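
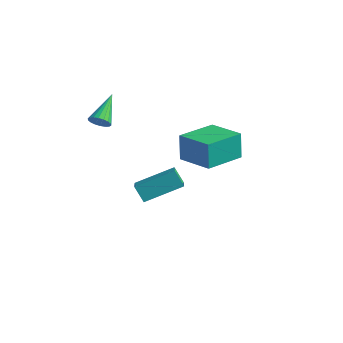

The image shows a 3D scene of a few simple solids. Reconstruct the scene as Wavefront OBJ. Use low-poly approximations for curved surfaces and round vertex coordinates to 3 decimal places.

v 2.248 -1.719 2.217
v 2.067 -1.579 3.629
v 2.299 0.34 2.018
v 2.117 0.481 3.43
v 4.043 -1.741 2.45
v 3.861 -1.6 3.862
v 4.093 0.319 2.251
v 3.912 0.459 3.663
v -2.46 0.55 -3.934
v -3.064 0.508 -3.1
v -1.403 2.206 -3.084
v -2.006 2.164 -2.251
v -1.594 -0.304 -3.349
v -2.197 -0.346 -2.516
v -0.536 1.352 -2.5
v -1.14 1.31 -1.666
v -2.82 -1.931 2.472
v -2.292 -1.866 2.703
v -3.44 -0.529 3.488
v -2.284 -1.712 2.496
v -2.381 -1.602 2.284
v -2.566 -1.557 2.11
v -2.8 -1.586 2.007
v -3.039 -1.683 1.996
v -3.234 -1.83 2.079
v -3.348 -1.997 2.24
v -3.357 -2.151 2.447
v -3.259 -2.261 2.659
v -3.075 -2.306 2.834
v -2.84 -2.277 2.937
v -2.601 -2.18 2.948
v -2.406 -2.033 2.865
f 2 4 1
f 5 2 1
f 1 4 3
f 3 5 1
f 2 8 4
f 6 2 5
f 6 8 2
f 4 8 3
f 7 5 3
f 3 8 7
f 7 6 5
f 8 6 7
f 10 12 9
f 13 10 9
f 9 12 11
f 11 13 9
f 10 16 12
f 14 10 13
f 14 16 10
f 12 16 11
f 15 13 11
f 11 16 15
f 15 14 13
f 16 14 15
f 18 17 20
f 18 20 19
f 20 17 21
f 20 21 19
f 21 17 22
f 21 22 19
f 22 17 23
f 22 23 19
f 23 17 24
f 23 24 19
f 24 17 25
f 24 25 19
f 25 17 26
f 25 26 19
f 26 17 27
f 26 27 19
f 27 17 28
f 27 28 19
f 28 17 29
f 28 29 19
f 29 17 30
f 29 30 19
f 30 17 31
f 30 31 19
f 31 17 32
f 31 32 19
f 32 17 18
f 32 18 19



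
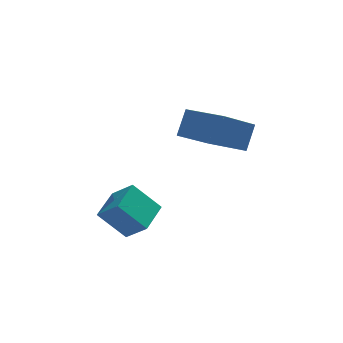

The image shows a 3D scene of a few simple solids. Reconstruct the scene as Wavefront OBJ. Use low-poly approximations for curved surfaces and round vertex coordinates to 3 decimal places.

v -3.952 1.134 -2.06
v -4.789 1.373 -1.149
v -3.367 2.107 -1.779
v -4.204 2.347 -0.868
v -3.396 0.613 -1.412
v -4.233 0.853 -0.501
v -2.811 1.587 -1.131
v -3.648 1.826 -0.22
v -0.067 2.465 0.568
v -1.18 1.64 1.482
v -1.051 3.565 0.362
v -2.164 2.74 1.276
v 0.284 2.94 1.424
v -0.829 2.115 2.338
v -0.7 4.04 1.218
v -1.813 3.215 2.132
f 2 4 1
f 5 2 1
f 1 4 3
f 3 5 1
f 2 8 4
f 6 2 5
f 6 8 2
f 4 8 3
f 7 5 3
f 3 8 7
f 7 6 5
f 8 6 7
f 10 12 9
f 13 10 9
f 9 12 11
f 11 13 9
f 10 16 12
f 14 10 13
f 14 16 10
f 12 16 11
f 15 13 11
f 11 16 15
f 15 14 13
f 16 14 15



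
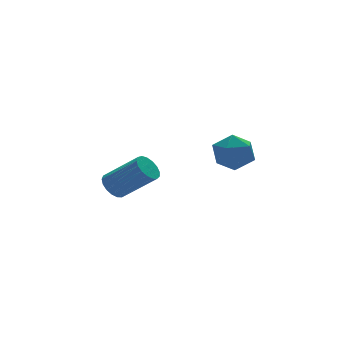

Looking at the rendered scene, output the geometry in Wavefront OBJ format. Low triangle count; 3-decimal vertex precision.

v -3.903 3.438 -0.418
v -3.29 3.515 -0.876
v -2.083 2.34 0.539
v -2.697 2.262 0.998
v -3.269 3.807 -0.652
v -2.063 2.632 0.764
v -3.394 4.014 -0.373
v -2.188 2.839 1.042
v -3.636 4.088 -0.105
v -2.429 2.913 1.31
v -3.939 4.014 0.091
v -2.732 2.839 1.507
v -4.233 3.808 0.171
v -3.027 2.633 1.587
v -4.452 3.517 0.116
v -3.246 2.342 1.532
v -4.546 3.207 -0.061
v -3.339 2.032 1.354
v -4.492 2.951 -0.32
v -3.285 1.776 1.095
v -4.303 2.806 -0.601
v -3.097 1.631 0.814
v -4.023 2.805 -0.841
v -2.816 1.63 0.575
v -3.715 2.95 -0.983
v -2.509 1.775 0.432
v -3.451 3.206 -0.996
v -2.244 2.031 0.419
v -0.711 -1.485 3.705
v -0.03 -2.289 3.832
v -1.87 -2.571 3.048
v -1.189 -3.375 3.175
v -1.622 -2.907 4.024
v -0.905 -2.236 4.43
v -0.995 -2.624 2.45
v -0.278 -1.953 2.856
v -0.205 -2.994 3.056
v -0.593 -3.168 4.029
v -1.307 -1.692 2.851
v -1.695 -1.866 3.824
f 2 1 5
f 2 5 3
f 3 5 6
f 3 6 4
f 5 1 7
f 5 7 6
f 6 7 8
f 6 8 4
f 7 1 9
f 7 9 8
f 8 9 10
f 8 10 4
f 9 1 11
f 9 11 10
f 10 11 12
f 10 12 4
f 11 1 13
f 11 13 12
f 12 13 14
f 12 14 4
f 13 1 15
f 13 15 14
f 14 15 16
f 14 16 4
f 15 1 17
f 15 17 16
f 16 17 18
f 16 18 4
f 17 1 19
f 17 19 18
f 18 19 20
f 18 20 4
f 19 1 21
f 19 21 20
f 20 21 22
f 20 22 4
f 21 1 23
f 21 23 22
f 22 23 24
f 22 24 4
f 23 1 25
f 23 25 24
f 24 25 26
f 24 26 4
f 25 1 27
f 25 27 26
f 26 27 28
f 26 28 4
f 27 1 2
f 27 2 28
f 28 2 3
f 28 3 4
f 29 40 34
f 29 34 30
f 29 30 36
f 29 36 39
f 29 39 40
f 30 34 38
f 34 40 33
f 40 39 31
f 39 36 35
f 36 30 37
f 32 38 33
f 32 33 31
f 32 31 35
f 32 35 37
f 32 37 38
f 33 38 34
f 31 33 40
f 35 31 39
f 37 35 36
f 38 37 30



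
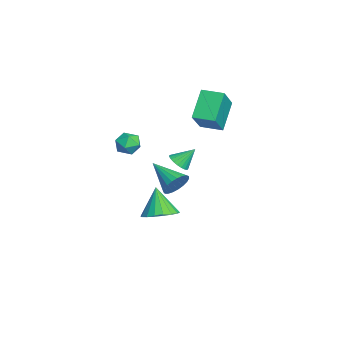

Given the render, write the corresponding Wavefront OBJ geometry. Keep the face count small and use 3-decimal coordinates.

v -0.272 1.809 -1.07
v 0.31 1.528 -0.502
v -1.688 0.651 -0.19
v 0.178 1.816 -0.336
v -0.033 2.103 -0.297
v -0.284 2.339 -0.392
v -0.534 2.483 -0.603
v -0.738 2.511 -0.895
v -0.862 2.418 -1.218
v -0.883 2.219 -1.514
v -0.799 1.95 -1.734
v -0.624 1.656 -1.839
v -0.388 1.389 -1.811
v -0.132 1.195 -1.654
v 0.1 1.107 -1.397
v 0.268 1.14 -1.083
v 0.342 1.289 -0.766
v -1.745 1.043 -4.232
v -0.822 0.69 -3.822
v -2.555 0.857 -2.568
v -0.794 1.161 -3.756
v -0.955 1.608 -3.785
v -1.272 1.943 -3.902
v -1.683 2.1 -4.084
v -2.106 2.048 -4.296
v -2.458 1.796 -4.495
v -2.669 1.395 -4.642
v -2.696 0.925 -4.708
v -2.536 0.477 -4.68
v -2.219 0.142 -4.563
v -1.808 -0.015 -4.38
v -1.385 0.037 -4.169
v -1.033 0.289 -3.97
v -4.085 3.363 1.223
v -5.334 3.96 2.667
v -3.569 4.566 1.173
v -4.818 5.163 2.617
v -2.622 2.797 2.723
v -3.871 3.394 4.167
v -2.106 4 2.673
v -3.355 4.597 4.117
v 1.426 1.804 1.571
v 1.936 1.521 1.881
v 1.354 2.656 2.469
v 2.057 1.691 1.729
v 2.082 1.878 1.554
v 2.007 2.053 1.381
v 1.843 2.191 1.237
v 1.616 2.269 1.144
v 1.36 2.277 1.116
v 1.114 2.212 1.158
v 0.916 2.086 1.262
v 0.795 1.916 1.414
v 0.771 1.729 1.589
v 0.846 1.554 1.762
v 1.009 1.416 1.906
v 1.236 1.338 1.999
v 1.492 1.33 2.027
v 1.738 1.395 1.985
v 2.602 -0.631 2.907
v 2.862 -0.996 3.53
v 1.458 -0.624 3.39
v 1.718 -0.989 4.013
v 1.924 -0.261 3.88
v 2.631 -0.266 3.582
v 1.689 -1.354 3.338
v 2.396 -1.359 3.04
v 2.298 -1.443 3.797
v 2.443 -0.768 4.131
v 1.877 -0.852 2.789
v 2.022 -0.177 3.123
f 2 1 4
f 2 4 3
f 4 1 5
f 4 5 3
f 5 1 6
f 5 6 3
f 6 1 7
f 6 7 3
f 7 1 8
f 7 8 3
f 8 1 9
f 8 9 3
f 9 1 10
f 9 10 3
f 10 1 11
f 10 11 3
f 11 1 12
f 11 12 3
f 12 1 13
f 12 13 3
f 13 1 14
f 13 14 3
f 14 1 15
f 14 15 3
f 15 1 16
f 15 16 3
f 16 1 17
f 16 17 3
f 17 1 2
f 17 2 3
f 19 18 21
f 19 21 20
f 21 18 22
f 21 22 20
f 22 18 23
f 22 23 20
f 23 18 24
f 23 24 20
f 24 18 25
f 24 25 20
f 25 18 26
f 25 26 20
f 26 18 27
f 26 27 20
f 27 18 28
f 27 28 20
f 28 18 29
f 28 29 20
f 29 18 30
f 29 30 20
f 30 18 31
f 30 31 20
f 31 18 32
f 31 32 20
f 32 18 33
f 32 33 20
f 33 18 19
f 33 19 20
f 35 37 34
f 38 35 34
f 34 37 36
f 36 38 34
f 35 41 37
f 39 35 38
f 39 41 35
f 37 41 36
f 40 38 36
f 36 41 40
f 40 39 38
f 41 39 40
f 43 42 45
f 43 45 44
f 45 42 46
f 45 46 44
f 46 42 47
f 46 47 44
f 47 42 48
f 47 48 44
f 48 42 49
f 48 49 44
f 49 42 50
f 49 50 44
f 50 42 51
f 50 51 44
f 51 42 52
f 51 52 44
f 52 42 53
f 52 53 44
f 53 42 54
f 53 54 44
f 54 42 55
f 54 55 44
f 55 42 56
f 55 56 44
f 56 42 57
f 56 57 44
f 57 42 58
f 57 58 44
f 58 42 59
f 58 59 44
f 59 42 43
f 59 43 44
f 60 71 65
f 60 65 61
f 60 61 67
f 60 67 70
f 60 70 71
f 61 65 69
f 65 71 64
f 71 70 62
f 70 67 66
f 67 61 68
f 63 69 64
f 63 64 62
f 63 62 66
f 63 66 68
f 63 68 69
f 64 69 65
f 62 64 71
f 66 62 70
f 68 66 67
f 69 68 61



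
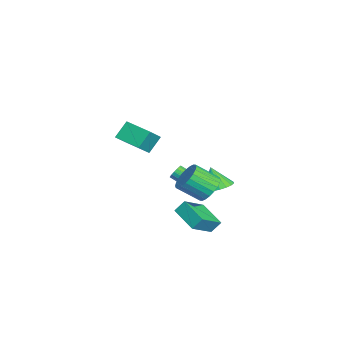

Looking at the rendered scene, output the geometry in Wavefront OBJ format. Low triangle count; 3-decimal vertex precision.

v -1.943 2.281 -2.159
v -1.492 2.967 -1.79
v -2.337 1.819 -0.821
v -1.858 3.12 -1.845
v -2.241 3.107 -1.962
v -2.565 2.931 -2.118
v -2.765 2.625 -2.282
v -2.803 2.252 -2.422
v -2.671 1.885 -2.51
v -2.394 1.596 -2.529
v -2.028 1.442 -2.474
v -1.645 1.455 -2.357
v -1.321 1.632 -2.201
v -1.121 1.937 -2.036
v -1.083 2.31 -1.896
v -1.215 2.678 -1.808
v -0.071 1.71 -1.255
v 0.597 1.278 -1.792
v 0.539 -0.042 -0.803
v -0.129 0.39 -0.265
v 0.809 1.457 -1.541
v 0.752 0.137 -0.552
v 0.888 1.674 -1.246
v 0.831 0.355 -0.257
v 0.821 1.897 -0.953
v 0.763 0.578 0.036
v 0.617 2.091 -0.705
v 0.56 0.772 0.284
v 0.309 2.228 -0.542
v 0.252 0.908 0.448
v -0.057 2.285 -0.486
v -0.114 0.966 0.503
v -0.425 2.255 -0.548
v -0.482 0.936 0.441
v -0.739 2.142 -0.717
v -0.797 0.822 0.272
v -0.952 1.963 -0.968
v -1.009 0.643 0.021
v -1.031 1.745 -1.263
v -1.088 0.426 -0.274
v -0.963 1.522 -1.556
v -1.021 0.203 -0.567
v -0.76 1.328 -1.804
v -0.817 0.009 -0.815
v -0.452 1.192 -1.968
v -0.509 -0.128 -0.978
v -0.086 1.134 -2.023
v -0.143 -0.185 -1.034
v 0.282 1.164 -1.961
v 0.225 -0.155 -0.972
v 0.14 -2.858 2.585
v -0.383 -2.237 3.509
v 1.184 -1.594 2.325
v 0.662 -0.973 3.25
v 1.018 -3.407 3.45
v 0.496 -2.786 4.375
v 2.063 -2.143 3.191
v 1.54 -1.522 4.115
v 3.412 -0.283 -0.85
v 3.341 0.246 -0.189
v 2.313 0.751 -1.795
v 2.242 1.28 -1.133
v 4.758 0.62 -1.427
v 4.687 1.149 -0.765
v 3.659 1.654 -2.371
v 3.588 2.183 -1.71
v -3.406 0.831 -2.587
v -3.029 0.529 -2.781
v -3.477 -0.412 -2.186
v -3.854 -0.111 -1.993
v -2.932 0.617 -2.569
v -3.381 -0.324 -1.974
v -2.944 0.753 -2.361
v -3.392 -0.188 -1.767
v -3.062 0.908 -2.205
v -3.51 -0.033 -1.611
v -3.258 1.045 -2.137
v -3.706 0.103 -1.543
v -3.488 1.132 -2.172
v -3.937 0.191 -1.577
v -3.7 1.151 -2.302
v -4.148 0.21 -1.707
v -3.844 1.096 -2.497
v -4.292 0.155 -1.903
v -3.888 0.98 -2.713
v -4.336 0.039 -2.119
v -3.821 0.831 -2.9
v -4.269 -0.111 -2.306
v -3.659 0.681 -3.016
v -4.108 -0.261 -2.421
v -3.44 0.565 -3.033
v -3.888 -0.376 -2.439
v -3.212 0.51 -2.948
v -3.66 -0.431 -2.354
f 2 1 4
f 2 4 3
f 4 1 5
f 4 5 3
f 5 1 6
f 5 6 3
f 6 1 7
f 6 7 3
f 7 1 8
f 7 8 3
f 8 1 9
f 8 9 3
f 9 1 10
f 9 10 3
f 10 1 11
f 10 11 3
f 11 1 12
f 11 12 3
f 12 1 13
f 12 13 3
f 13 1 14
f 13 14 3
f 14 1 15
f 14 15 3
f 15 1 16
f 15 16 3
f 16 1 2
f 16 2 3
f 18 17 21
f 18 21 19
f 19 21 22
f 19 22 20
f 21 17 23
f 21 23 22
f 22 23 24
f 22 24 20
f 23 17 25
f 23 25 24
f 24 25 26
f 24 26 20
f 25 17 27
f 25 27 26
f 26 27 28
f 26 28 20
f 27 17 29
f 27 29 28
f 28 29 30
f 28 30 20
f 29 17 31
f 29 31 30
f 30 31 32
f 30 32 20
f 31 17 33
f 31 33 32
f 32 33 34
f 32 34 20
f 33 17 35
f 33 35 34
f 34 35 36
f 34 36 20
f 35 17 37
f 35 37 36
f 36 37 38
f 36 38 20
f 37 17 39
f 37 39 38
f 38 39 40
f 38 40 20
f 39 17 41
f 39 41 40
f 40 41 42
f 40 42 20
f 41 17 43
f 41 43 42
f 42 43 44
f 42 44 20
f 43 17 45
f 43 45 44
f 44 45 46
f 44 46 20
f 45 17 47
f 45 47 46
f 46 47 48
f 46 48 20
f 47 17 49
f 47 49 48
f 48 49 50
f 48 50 20
f 49 17 18
f 49 18 50
f 50 18 19
f 50 19 20
f 52 54 51
f 55 52 51
f 51 54 53
f 53 55 51
f 52 58 54
f 56 52 55
f 56 58 52
f 54 58 53
f 57 55 53
f 53 58 57
f 57 56 55
f 58 56 57
f 60 62 59
f 63 60 59
f 59 62 61
f 61 63 59
f 60 66 62
f 64 60 63
f 64 66 60
f 62 66 61
f 65 63 61
f 61 66 65
f 65 64 63
f 66 64 65
f 68 67 71
f 68 71 69
f 69 71 72
f 69 72 70
f 71 67 73
f 71 73 72
f 72 73 74
f 72 74 70
f 73 67 75
f 73 75 74
f 74 75 76
f 74 76 70
f 75 67 77
f 75 77 76
f 76 77 78
f 76 78 70
f 77 67 79
f 77 79 78
f 78 79 80
f 78 80 70
f 79 67 81
f 79 81 80
f 80 81 82
f 80 82 70
f 81 67 83
f 81 83 82
f 82 83 84
f 82 84 70
f 83 67 85
f 83 85 84
f 84 85 86
f 84 86 70
f 85 67 87
f 85 87 86
f 86 87 88
f 86 88 70
f 87 67 89
f 87 89 88
f 88 89 90
f 88 90 70
f 89 67 91
f 89 91 90
f 90 91 92
f 90 92 70
f 91 67 93
f 91 93 92
f 92 93 94
f 92 94 70
f 93 67 68
f 93 68 94
f 94 68 69
f 94 69 70



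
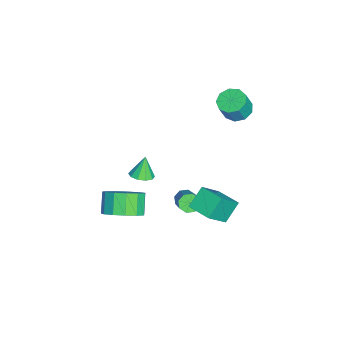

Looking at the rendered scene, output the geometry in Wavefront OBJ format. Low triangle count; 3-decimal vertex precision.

v 0.436 -2.155 0.999
v 0.992 -1.884 1.163
v 0.044 -2.005 2.081
v 0.75 -1.599 1.036
v 0.388 -1.526 0.894
v 0.044 -1.693 0.793
v -0.15 -2.038 0.77
v -0.12 -2.427 0.835
v 0.122 -2.712 0.963
v 0.485 -2.785 1.105
v 0.828 -2.617 1.206
v 1.022 -2.273 1.228
v 0.746 0.147 -0.997
v -0.006 0.705 -0.124
v -0.205 0.903 -2.298
v -0.956 1.461 -1.425
v 1.536 1.179 -0.975
v 0.785 1.737 -0.102
v 0.586 1.935 -2.276
v -0.166 2.493 -1.403
v -3.84 2.101 2.479
v -3.393 1.551 2.152
v -2.973 1.25 3.235
v -3.42 1.799 3.561
v -3.127 2.012 2.177
v -2.706 1.711 3.259
v -3.194 2.515 2.343
v -2.773 2.214 3.425
v -3.564 2.824 2.572
v -3.143 2.523 3.655
v -4.063 2.794 2.758
v -3.642 2.493 3.841
v -4.458 2.44 2.813
v -4.037 2.139 3.896
v -4.564 1.927 2.712
v -4.143 1.626 3.794
v -4.332 1.495 2.501
v -3.911 1.194 3.584
v -3.869 1.347 2.28
v -3.449 1.046 3.363
v -2.467 -0.342 -3.889
v -2.193 -0.808 -4.069
v -1.039 -0.484 -3.151
v -1.313 -0.018 -2.971
v -2.1 -0.457 -4.31
v -0.946 -0.132 -3.391
v -2.222 -0.038 -4.304
v -1.068 0.286 -3.386
v -2.488 0.203 -4.056
v -1.334 0.527 -3.137
v -2.741 0.124 -3.709
v -1.587 0.448 -2.791
v -2.834 -0.228 -3.469
v -1.68 0.097 -2.55
v -2.712 -0.646 -3.474
v -1.558 -0.322 -2.556
v -2.446 -0.887 -3.723
v -1.292 -0.563 -2.804
v 0.287 -3.12 -2.516
v 0.817 -2.373 -1.963
v -0.057 -2.413 -1.071
v -0.587 -3.16 -1.624
v 0.435 -2.078 -2.325
v -0.439 -2.118 -1.432
v 0.006 -2.114 -2.747
v -0.868 -2.154 -1.854
v -0.334 -2.469 -3.096
v -1.208 -2.509 -2.203
v -0.476 -3.031 -3.26
v -1.351 -3.071 -2.368
v -0.376 -3.621 -3.189
v -1.251 -3.661 -2.297
v -0.066 -4.053 -2.904
v -0.94 -4.093 -2.012
v 0.357 -4.188 -2.496
v -0.518 -4.228 -1.604
v 0.757 -3.984 -2.094
v -0.117 -4.024 -1.202
v 1.009 -3.505 -1.826
v 0.134 -3.545 -0.934
v 1.031 -2.905 -1.778
v 0.156 -2.945 -0.885
f 2 1 4
f 2 4 3
f 4 1 5
f 4 5 3
f 5 1 6
f 5 6 3
f 6 1 7
f 6 7 3
f 7 1 8
f 7 8 3
f 8 1 9
f 8 9 3
f 9 1 10
f 9 10 3
f 10 1 11
f 10 11 3
f 11 1 12
f 11 12 3
f 12 1 2
f 12 2 3
f 14 16 13
f 17 14 13
f 13 16 15
f 15 17 13
f 14 20 16
f 18 14 17
f 18 20 14
f 16 20 15
f 19 17 15
f 15 20 19
f 19 18 17
f 20 18 19
f 22 21 25
f 22 25 23
f 23 25 26
f 23 26 24
f 25 21 27
f 25 27 26
f 26 27 28
f 26 28 24
f 27 21 29
f 27 29 28
f 28 29 30
f 28 30 24
f 29 21 31
f 29 31 30
f 30 31 32
f 30 32 24
f 31 21 33
f 31 33 32
f 32 33 34
f 32 34 24
f 33 21 35
f 33 35 34
f 34 35 36
f 34 36 24
f 35 21 37
f 35 37 36
f 36 37 38
f 36 38 24
f 37 21 39
f 37 39 38
f 38 39 40
f 38 40 24
f 39 21 22
f 39 22 40
f 40 22 23
f 40 23 24
f 42 41 45
f 42 45 43
f 43 45 46
f 43 46 44
f 45 41 47
f 45 47 46
f 46 47 48
f 46 48 44
f 47 41 49
f 47 49 48
f 48 49 50
f 48 50 44
f 49 41 51
f 49 51 50
f 50 51 52
f 50 52 44
f 51 41 53
f 51 53 52
f 52 53 54
f 52 54 44
f 53 41 55
f 53 55 54
f 54 55 56
f 54 56 44
f 55 41 57
f 55 57 56
f 56 57 58
f 56 58 44
f 57 41 42
f 57 42 58
f 58 42 43
f 58 43 44
f 60 59 63
f 60 63 61
f 61 63 64
f 61 64 62
f 63 59 65
f 63 65 64
f 64 65 66
f 64 66 62
f 65 59 67
f 65 67 66
f 66 67 68
f 66 68 62
f 67 59 69
f 67 69 68
f 68 69 70
f 68 70 62
f 69 59 71
f 69 71 70
f 70 71 72
f 70 72 62
f 71 59 73
f 71 73 72
f 72 73 74
f 72 74 62
f 73 59 75
f 73 75 74
f 74 75 76
f 74 76 62
f 75 59 77
f 75 77 76
f 76 77 78
f 76 78 62
f 77 59 79
f 77 79 78
f 78 79 80
f 78 80 62
f 79 59 81
f 79 81 80
f 80 81 82
f 80 82 62
f 81 59 60
f 81 60 82
f 82 60 61
f 82 61 62



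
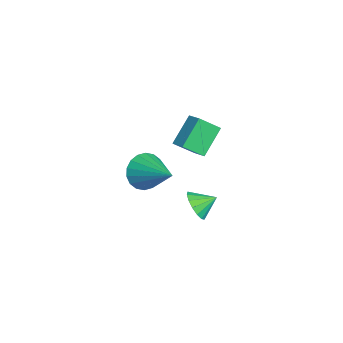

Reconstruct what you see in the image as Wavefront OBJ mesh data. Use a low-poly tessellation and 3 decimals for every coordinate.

v 1.718 0.117 -0.669
v 2.356 -0.356 -1.293
v 3.342 1.123 0.229
v 2.251 0.017 -1.521
v 2.041 0.41 -1.58
v 1.767 0.745 -1.459
v 1.483 0.955 -1.181
v 1.245 1 -0.802
v 1.102 0.87 -0.396
v 1.08 0.59 -0.045
v 1.185 0.217 0.183
v 1.396 -0.175 0.242
v 1.67 -0.51 0.121
v 1.954 -0.721 -0.157
v 2.191 -0.765 -0.536
v 2.335 -0.635 -0.941
v -3.295 2.047 -2.817
v -4.239 2.979 -1.585
v -3.432 3.114 -3.729
v -4.376 4.046 -2.497
v -2.524 2.414 -2.503
v -3.468 3.346 -1.271
v -2.661 3.481 -3.415
v -3.605 4.413 -2.183
v 0.778 2.562 -4.131
v 1.296 2.874 -4.744
v 0.822 3.518 -3.609
v 0.884 2.968 -4.882
v 0.443 2.954 -4.82
v 0.092 2.835 -4.573
v -0.074 2.642 -4.208
v -0.013 2.429 -3.822
v 0.261 2.251 -3.519
v 0.673 2.156 -3.381
v 1.114 2.17 -3.443
v 1.464 2.29 -3.69
v 1.631 2.482 -4.055
v 1.57 2.696 -4.441
f 2 1 4
f 2 4 3
f 4 1 5
f 4 5 3
f 5 1 6
f 5 6 3
f 6 1 7
f 6 7 3
f 7 1 8
f 7 8 3
f 8 1 9
f 8 9 3
f 9 1 10
f 9 10 3
f 10 1 11
f 10 11 3
f 11 1 12
f 11 12 3
f 12 1 13
f 12 13 3
f 13 1 14
f 13 14 3
f 14 1 15
f 14 15 3
f 15 1 16
f 15 16 3
f 16 1 2
f 16 2 3
f 18 20 17
f 21 18 17
f 17 20 19
f 19 21 17
f 18 24 20
f 22 18 21
f 22 24 18
f 20 24 19
f 23 21 19
f 19 24 23
f 23 22 21
f 24 22 23
f 26 25 28
f 26 28 27
f 28 25 29
f 28 29 27
f 29 25 30
f 29 30 27
f 30 25 31
f 30 31 27
f 31 25 32
f 31 32 27
f 32 25 33
f 32 33 27
f 33 25 34
f 33 34 27
f 34 25 35
f 34 35 27
f 35 25 36
f 35 36 27
f 36 25 37
f 36 37 27
f 37 25 38
f 37 38 27
f 38 25 26
f 38 26 27



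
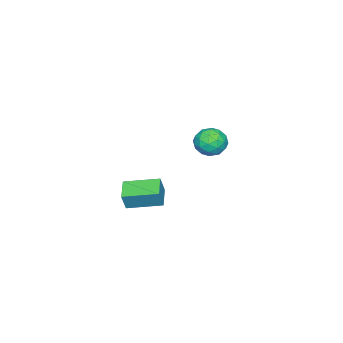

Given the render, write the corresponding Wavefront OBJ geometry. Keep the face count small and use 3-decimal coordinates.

v 3.308 0.363 0.361
v 3.675 0.337 1.366
v 2.52 2.027 0.693
v 2.888 2 1.698
v 4.332 0.92 0.002
v 4.7 0.893 1.007
v 3.545 2.583 0.334
v 3.912 2.557 1.339
v -2.371 2.168 1.793
v -1.895 1.477 1.311
v -3.725 1.643 1.209
v -3.249 0.952 0.727
v -3.307 0.917 1.692
v -2.47 1.242 2.053
v -3.15 1.878 0.467
v -2.313 2.203 0.828
v -2.377 1.298 0.492
v -2.473 0.704 1.249
v -3.147 2.416 1.271
v -3.243 1.822 2.028
v -2.014 1.868 1.603
v -3.606 1.252 0.917
v -3.64 1.231 1.484
v -3.36 0.825 1.201
v -2.352 1.73 2.039
v -2.072 1.324 1.756
v -2.902 0.995 1.98
v -3.548 1.796 0.764
v -3.268 1.39 0.481
v -2.26 2.295 1.319
v -1.98 1.889 1.036
v -2.718 2.125 0.54
v -2.018 1.357 0.839
v -2.814 1.049 0.495
v -2.755 1.593 0.342
v -2.264 1.784 0.555
v -2.075 1.008 1.284
v -2.87 0.699 0.94
v -2.904 0.679 1.508
v -2.412 0.87 1.72
v -2.358 0.903 0.802
v -2.75 2.421 1.58
v -3.545 2.112 1.236
v -3.208 2.25 0.8
v -2.716 2.441 1.012
v -2.806 2.071 2.025
v -3.602 1.763 1.681
v -3.356 1.336 1.965
v -2.865 1.527 2.178
v -3.262 2.217 1.718
f 2 4 1
f 5 2 1
f 1 4 3
f 3 5 1
f 2 8 4
f 6 2 5
f 6 8 2
f 4 8 3
f 7 5 3
f 3 8 7
f 7 6 5
f 8 6 7
f 9 46 25
f 46 20 49
f 25 49 14
f 46 49 25
f 9 25 21
f 25 14 26
f 21 26 10
f 25 26 21
f 9 21 30
f 21 10 31
f 30 31 16
f 21 31 30
f 9 30 42
f 30 16 45
f 42 45 19
f 30 45 42
f 9 42 46
f 42 19 50
f 46 50 20
f 42 50 46
f 10 26 37
f 26 14 40
f 37 40 18
f 26 40 37
f 14 49 27
f 49 20 48
f 27 48 13
f 49 48 27
f 20 50 47
f 50 19 43
f 47 43 11
f 50 43 47
f 19 45 44
f 45 16 32
f 44 32 15
f 45 32 44
f 16 31 36
f 31 10 33
f 36 33 17
f 31 33 36
f 12 38 24
f 38 18 39
f 24 39 13
f 38 39 24
f 12 24 22
f 24 13 23
f 22 23 11
f 24 23 22
f 12 22 29
f 22 11 28
f 29 28 15
f 22 28 29
f 12 29 34
f 29 15 35
f 34 35 17
f 29 35 34
f 12 34 38
f 34 17 41
f 38 41 18
f 34 41 38
f 13 39 27
f 39 18 40
f 27 40 14
f 39 40 27
f 11 23 47
f 23 13 48
f 47 48 20
f 23 48 47
f 15 28 44
f 28 11 43
f 44 43 19
f 28 43 44
f 17 35 36
f 35 15 32
f 36 32 16
f 35 32 36
f 18 41 37
f 41 17 33
f 37 33 10
f 41 33 37



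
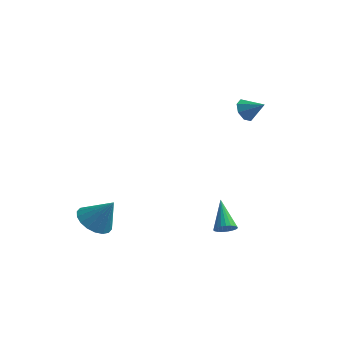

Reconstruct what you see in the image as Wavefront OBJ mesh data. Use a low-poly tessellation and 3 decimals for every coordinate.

v 2.214 2.727 2.088
v 2.562 2.475 1.498
v 3.226 2.573 2.752
v 2.61 3.029 1.554
v 2.425 3.406 1.923
v 2.117 3.385 2.389
v 1.866 2.979 2.678
v 1.818 2.425 2.623
v 2.002 2.048 2.254
v 2.31 2.069 1.788
v -3.757 -3.33 -3.568
v -2.915 -3.14 -4.166
v -2.763 -3.21 -2.132
v -3.083 -2.712 -4.085
v -3.385 -2.406 -3.902
v -3.76 -2.283 -3.652
v -4.135 -2.367 -3.386
v -4.435 -2.642 -3.156
v -4.6 -3.053 -3.007
v -4.599 -3.519 -2.97
v -4.43 -3.947 -3.051
v -4.128 -4.253 -3.234
v -3.753 -4.376 -3.484
v -3.378 -4.292 -3.75
v -3.078 -4.017 -3.98
v -2.913 -3.606 -4.129
v 3.198 -4.033 -2.281
v 3.724 -3.765 -2.285
v 2.562 -2.767 -1.139
v 3.609 -3.655 -2.472
v 3.422 -3.61 -2.625
v 3.198 -3.639 -2.719
v 2.973 -3.735 -2.737
v 2.787 -3.884 -2.676
v 2.672 -4.058 -2.547
v 2.649 -4.228 -2.372
v 2.72 -4.364 -2.18
v 2.874 -4.443 -2.007
v 3.084 -4.451 -1.88
v 3.314 -4.388 -1.823
v 3.524 -4.262 -1.845
v 3.677 -4.098 -1.942
v 3.748 -3.922 -2.098
f 2 1 4
f 2 4 3
f 4 1 5
f 4 5 3
f 5 1 6
f 5 6 3
f 6 1 7
f 6 7 3
f 7 1 8
f 7 8 3
f 8 1 9
f 8 9 3
f 9 1 10
f 9 10 3
f 10 1 2
f 10 2 3
f 12 11 14
f 12 14 13
f 14 11 15
f 14 15 13
f 15 11 16
f 15 16 13
f 16 11 17
f 16 17 13
f 17 11 18
f 17 18 13
f 18 11 19
f 18 19 13
f 19 11 20
f 19 20 13
f 20 11 21
f 20 21 13
f 21 11 22
f 21 22 13
f 22 11 23
f 22 23 13
f 23 11 24
f 23 24 13
f 24 11 25
f 24 25 13
f 25 11 26
f 25 26 13
f 26 11 12
f 26 12 13
f 28 27 30
f 28 30 29
f 30 27 31
f 30 31 29
f 31 27 32
f 31 32 29
f 32 27 33
f 32 33 29
f 33 27 34
f 33 34 29
f 34 27 35
f 34 35 29
f 35 27 36
f 35 36 29
f 36 27 37
f 36 37 29
f 37 27 38
f 37 38 29
f 38 27 39
f 38 39 29
f 39 27 40
f 39 40 29
f 40 27 41
f 40 41 29
f 41 27 42
f 41 42 29
f 42 27 43
f 42 43 29
f 43 27 28
f 43 28 29



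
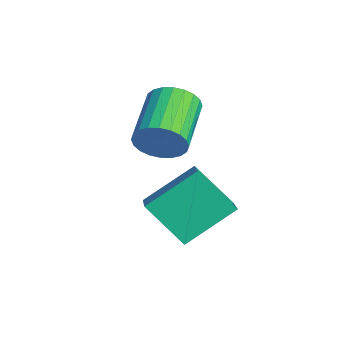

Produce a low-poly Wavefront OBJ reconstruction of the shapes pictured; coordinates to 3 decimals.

v 0.616 -0.013 -0.703
v 1.069 0.175 0.051
v -0.604 1.201 0.798
v -1.056 1.013 0.043
v 1.15 0.452 -0.148
v -0.523 1.479 0.599
v 1.15 0.659 -0.432
v -0.523 1.685 0.315
v 1.069 0.763 -0.757
v -0.604 1.79 -0.01
v 0.919 0.749 -1.075
v -0.754 1.776 -0.328
v 0.722 0.619 -1.335
v -0.95 1.646 -0.588
v 0.51 0.393 -1.5
v -1.163 1.419 -0.753
v 0.314 0.105 -1.543
v -1.359 1.131 -0.796
v 0.164 -0.201 -1.458
v -1.509 0.825 -0.711
v 0.083 -0.479 -1.259
v -1.59 0.548 -0.512
v 0.083 -0.685 -0.975
v -1.59 0.341 -0.228
v 0.164 -0.79 -0.65
v -1.509 0.237 0.097
v 0.314 -0.776 -0.332
v -1.359 0.251 0.415
v 0.51 -0.646 -0.072
v -1.162 0.381 0.675
v 0.723 -0.419 0.093
v -0.95 0.607 0.84
v 0.919 -0.131 0.136
v -0.754 0.895 0.883
v 0.973 -0.686 -2.914
v 0.913 1 -1.75
v 1.873 0.254 -4.229
v 1.812 1.94 -3.065
v 2.528 -1.14 -2.175
v 2.467 0.546 -1.011
v 3.427 -0.2 -3.49
v 3.367 1.486 -2.326
f 2 1 5
f 2 5 3
f 3 5 6
f 3 6 4
f 5 1 7
f 5 7 6
f 6 7 8
f 6 8 4
f 7 1 9
f 7 9 8
f 8 9 10
f 8 10 4
f 9 1 11
f 9 11 10
f 10 11 12
f 10 12 4
f 11 1 13
f 11 13 12
f 12 13 14
f 12 14 4
f 13 1 15
f 13 15 14
f 14 15 16
f 14 16 4
f 15 1 17
f 15 17 16
f 16 17 18
f 16 18 4
f 17 1 19
f 17 19 18
f 18 19 20
f 18 20 4
f 19 1 21
f 19 21 20
f 20 21 22
f 20 22 4
f 21 1 23
f 21 23 22
f 22 23 24
f 22 24 4
f 23 1 25
f 23 25 24
f 24 25 26
f 24 26 4
f 25 1 27
f 25 27 26
f 26 27 28
f 26 28 4
f 27 1 29
f 27 29 28
f 28 29 30
f 28 30 4
f 29 1 31
f 29 31 30
f 30 31 32
f 30 32 4
f 31 1 33
f 31 33 32
f 32 33 34
f 32 34 4
f 33 1 2
f 33 2 34
f 34 2 3
f 34 3 4
f 36 38 35
f 39 36 35
f 35 38 37
f 37 39 35
f 36 42 38
f 40 36 39
f 40 42 36
f 38 42 37
f 41 39 37
f 37 42 41
f 41 40 39
f 42 40 41



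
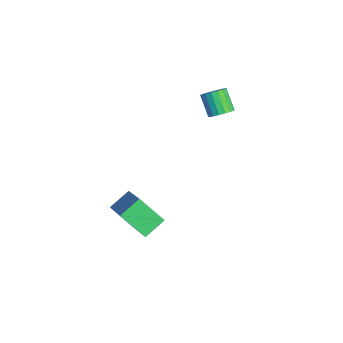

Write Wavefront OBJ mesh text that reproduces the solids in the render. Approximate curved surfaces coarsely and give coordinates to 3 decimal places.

v -0.595 -0.914 -3.071
v -1.319 -1.792 -2.034
v -0.973 0.015 -2.549
v -1.697 -0.864 -1.512
v 1.137 -0.896 -1.848
v 0.413 -1.775 -0.811
v 0.759 0.032 -1.326
v 0.035 -0.846 -0.289
v -1.784 3.254 2.758
v -1.37 3.296 3.162
v -2.162 3.168 3.986
v -2.576 3.126 3.582
v -1.452 3.558 3.124
v -2.244 3.43 3.948
v -1.61 3.751 3.002
v -2.402 3.623 3.826
v -1.808 3.83 2.824
v -2.6 3.702 3.648
v -2.001 3.777 2.631
v -2.793 3.649 3.455
v -2.143 3.604 2.467
v -2.935 3.476 3.291
v -2.204 3.351 2.37
v -2.996 3.223 3.194
v -2.168 3.076 2.361
v -2.96 2.948 3.185
v -2.044 2.842 2.444
v -2.836 2.714 3.268
v -1.861 2.702 2.598
v -2.653 2.574 3.422
v -1.66 2.688 2.789
v -2.452 2.56 3.613
v -1.487 2.804 2.973
v -2.279 2.676 3.797
v -1.383 3.024 3.108
v -2.175 2.896 3.932
f 2 4 1
f 5 2 1
f 1 4 3
f 3 5 1
f 2 8 4
f 6 2 5
f 6 8 2
f 4 8 3
f 7 5 3
f 3 8 7
f 7 6 5
f 8 6 7
f 10 9 13
f 10 13 11
f 11 13 14
f 11 14 12
f 13 9 15
f 13 15 14
f 14 15 16
f 14 16 12
f 15 9 17
f 15 17 16
f 16 17 18
f 16 18 12
f 17 9 19
f 17 19 18
f 18 19 20
f 18 20 12
f 19 9 21
f 19 21 20
f 20 21 22
f 20 22 12
f 21 9 23
f 21 23 22
f 22 23 24
f 22 24 12
f 23 9 25
f 23 25 24
f 24 25 26
f 24 26 12
f 25 9 27
f 25 27 26
f 26 27 28
f 26 28 12
f 27 9 29
f 27 29 28
f 28 29 30
f 28 30 12
f 29 9 31
f 29 31 30
f 30 31 32
f 30 32 12
f 31 9 33
f 31 33 32
f 32 33 34
f 32 34 12
f 33 9 35
f 33 35 34
f 34 35 36
f 34 36 12
f 35 9 10
f 35 10 36
f 36 10 11
f 36 11 12



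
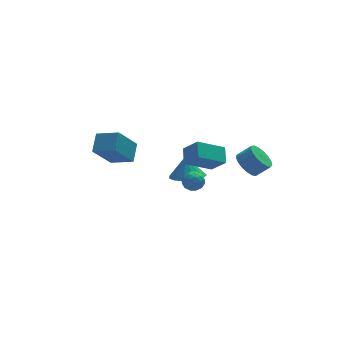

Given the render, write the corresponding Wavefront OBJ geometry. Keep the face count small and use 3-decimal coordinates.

v 0.694 1.145 -1.263
v 1.308 0.387 -0.315
v 0.903 2.09 -0.642
v 1.517 1.332 0.305
v 2.363 1.368 -2.165
v 2.977 0.61 -1.218
v 2.572 2.313 -1.545
v 3.186 1.555 -0.597
v -3.391 0.392 1.03
v -2.94 1.359 1.79
v -4.473 1.248 0.583
v -4.022 2.214 1.343
v -2.218 1.066 -0.523
v -1.767 2.032 0.237
v -3.3 1.921 -0.97
v -2.849 2.888 -0.21
v 1.577 3.56 -4.046
v 2.636 3.849 -4.126
v 1.563 4 -2.654
v 2.305 4.348 -4.288
v 1.744 4.597 -4.372
v 1.13 4.516 -4.353
v 0.658 4.132 -4.237
v 0.478 3.566 -4.06
v 0.647 2.998 -3.878
v 1.111 2.608 -3.75
v 1.724 2.521 -3.716
v 2.29 2.763 -3.786
v 2.63 3.258 -3.939
v 3.456 -1.693 -0
v 4.008 -1.174 -0.448
v 4.775 -1.368 0.272
v 4.224 -1.887 0.72
v 3.82 -0.912 -0.177
v 4.587 -1.106 0.543
v 3.549 -0.828 0.134
v 4.316 -1.022 0.854
v 3.257 -0.943 0.415
v 4.024 -1.137 1.135
v 3.01 -1.23 0.6
v 3.777 -1.424 1.32
v 2.866 -1.622 0.648
v 3.633 -1.816 1.368
v 2.857 -2.031 0.548
v 3.624 -2.225 1.268
v 2.985 -2.363 0.322
v 3.752 -2.557 1.042
v 3.221 -2.541 0.022
v 3.989 -2.735 0.742
v 3.512 -2.525 -0.283
v 4.279 -2.718 0.437
v 3.789 -2.318 -0.523
v 4.556 -2.512 0.197
v 3.991 -1.968 -0.643
v 4.758 -2.162 0.077
v 4.07 -1.555 -0.616
v 4.837 -1.749 0.104
v 0.899 0.962 -2.197
v 1.507 0.679 -1.981
v 0.493 -0.079 -2.419
v 1.101 -0.362 -2.203
v 0.67 -0.055 -1.738
v 0.921 0.589 -1.6
v 1.079 0.011 -2.8
v 1.33 0.655 -2.662
v 1.618 0.092 -2.353
v 1.365 0.05 -1.697
v 0.635 0.55 -2.703
v 0.382 0.508 -2.047
v 1.239 0.912 -2.07
v 0.761 -0.312 -2.33
v 0.508 -0.132 -2.057
v 0.865 -0.298 -1.93
v 0.894 0.859 -1.846
v 1.252 0.692 -1.719
v 0.76 0.261 -1.576
v 0.748 -0.092 -2.681
v 1.106 -0.259 -2.554
v 1.135 0.898 -2.47
v 1.492 0.732 -2.343
v 1.24 0.339 -2.824
v 1.661 0.4 -2.161
v 1.422 -0.212 -2.292
v 1.41 0.008 -2.642
v 1.557 0.386 -2.562
v 1.513 0.376 -1.776
v 1.274 -0.236 -1.906
v 1.021 -0.056 -1.633
v 1.168 0.323 -1.552
v 1.578 0.031 -1.994
v 0.726 0.836 -2.494
v 0.487 0.224 -2.624
v 0.832 0.277 -2.848
v 0.979 0.656 -2.767
v 0.578 0.812 -2.108
v 0.339 0.2 -2.239
v 0.443 0.214 -1.838
v 0.59 0.592 -1.758
v 0.422 0.569 -2.406
f 2 4 1
f 5 2 1
f 1 4 3
f 3 5 1
f 2 8 4
f 6 2 5
f 6 8 2
f 4 8 3
f 7 5 3
f 3 8 7
f 7 6 5
f 8 6 7
f 10 12 9
f 13 10 9
f 9 12 11
f 11 13 9
f 10 16 12
f 14 10 13
f 14 16 10
f 12 16 11
f 15 13 11
f 11 16 15
f 15 14 13
f 16 14 15
f 18 17 20
f 18 20 19
f 20 17 21
f 20 21 19
f 21 17 22
f 21 22 19
f 22 17 23
f 22 23 19
f 23 17 24
f 23 24 19
f 24 17 25
f 24 25 19
f 25 17 26
f 25 26 19
f 26 17 27
f 26 27 19
f 27 17 28
f 27 28 19
f 28 17 29
f 28 29 19
f 29 17 18
f 29 18 19
f 31 30 34
f 31 34 32
f 32 34 35
f 32 35 33
f 34 30 36
f 34 36 35
f 35 36 37
f 35 37 33
f 36 30 38
f 36 38 37
f 37 38 39
f 37 39 33
f 38 30 40
f 38 40 39
f 39 40 41
f 39 41 33
f 40 30 42
f 40 42 41
f 41 42 43
f 41 43 33
f 42 30 44
f 42 44 43
f 43 44 45
f 43 45 33
f 44 30 46
f 44 46 45
f 45 46 47
f 45 47 33
f 46 30 48
f 46 48 47
f 47 48 49
f 47 49 33
f 48 30 50
f 48 50 49
f 49 50 51
f 49 51 33
f 50 30 52
f 50 52 51
f 51 52 53
f 51 53 33
f 52 30 54
f 52 54 53
f 53 54 55
f 53 55 33
f 54 30 56
f 54 56 55
f 55 56 57
f 55 57 33
f 56 30 31
f 56 31 57
f 57 31 32
f 57 32 33
f 58 95 74
f 95 69 98
f 74 98 63
f 95 98 74
f 58 74 70
f 74 63 75
f 70 75 59
f 74 75 70
f 58 70 79
f 70 59 80
f 79 80 65
f 70 80 79
f 58 79 91
f 79 65 94
f 91 94 68
f 79 94 91
f 58 91 95
f 91 68 99
f 95 99 69
f 91 99 95
f 59 75 86
f 75 63 89
f 86 89 67
f 75 89 86
f 63 98 76
f 98 69 97
f 76 97 62
f 98 97 76
f 69 99 96
f 99 68 92
f 96 92 60
f 99 92 96
f 68 94 93
f 94 65 81
f 93 81 64
f 94 81 93
f 65 80 85
f 80 59 82
f 85 82 66
f 80 82 85
f 61 87 73
f 87 67 88
f 73 88 62
f 87 88 73
f 61 73 71
f 73 62 72
f 71 72 60
f 73 72 71
f 61 71 78
f 71 60 77
f 78 77 64
f 71 77 78
f 61 78 83
f 78 64 84
f 83 84 66
f 78 84 83
f 61 83 87
f 83 66 90
f 87 90 67
f 83 90 87
f 62 88 76
f 88 67 89
f 76 89 63
f 88 89 76
f 60 72 96
f 72 62 97
f 96 97 69
f 72 97 96
f 64 77 93
f 77 60 92
f 93 92 68
f 77 92 93
f 66 84 85
f 84 64 81
f 85 81 65
f 84 81 85
f 67 90 86
f 90 66 82
f 86 82 59
f 90 82 86



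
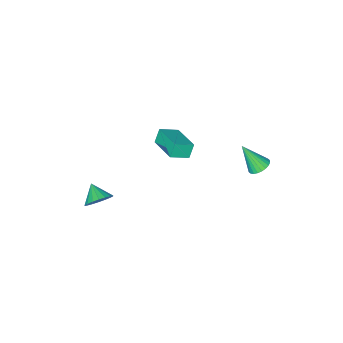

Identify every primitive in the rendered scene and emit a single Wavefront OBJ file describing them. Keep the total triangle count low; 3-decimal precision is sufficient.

v -3.273 3.933 0.336
v -2.819 4.318 0.406
v -2.827 3.167 1.644
v -2.988 4.425 0.527
v -3.201 4.457 0.618
v -3.425 4.409 0.667
v -3.626 4.289 0.665
v -3.773 4.115 0.613
v -3.844 3.912 0.519
v -3.828 3.713 0.397
v -3.728 3.547 0.266
v -3.558 3.44 0.145
v -3.345 3.408 0.054
v -3.121 3.456 0.005
v -2.92 3.576 0.007
v -2.773 3.75 0.059
v -2.702 3.953 0.153
v -2.718 4.152 0.275
v 3.333 -0.042 -1.038
v 3.698 -0.472 -1.517
v 3.127 -0.858 -0.462
v 3.933 -0.382 -1.305
v 4.05 -0.224 -1.041
v 4.024 -0.031 -0.776
v 3.862 0.161 -0.562
v 3.595 0.312 -0.443
v 3.276 0.393 -0.442
v 2.968 0.388 -0.559
v 2.732 0.298 -0.771
v 2.616 0.14 -1.036
v 2.641 -0.053 -1.301
v 2.803 -0.245 -1.514
v 3.071 -0.396 -1.633
v 3.39 -0.477 -1.634
v -0.355 1.097 1.968
v -0.715 1.023 2.69
v 0.07 2.689 2.343
v -0.29 2.615 3.064
v 0.53 0.765 2.376
v 0.17 0.691 3.097
v 0.955 2.357 2.75
v 0.595 2.283 3.472
f 2 1 4
f 2 4 3
f 4 1 5
f 4 5 3
f 5 1 6
f 5 6 3
f 6 1 7
f 6 7 3
f 7 1 8
f 7 8 3
f 8 1 9
f 8 9 3
f 9 1 10
f 9 10 3
f 10 1 11
f 10 11 3
f 11 1 12
f 11 12 3
f 12 1 13
f 12 13 3
f 13 1 14
f 13 14 3
f 14 1 15
f 14 15 3
f 15 1 16
f 15 16 3
f 16 1 17
f 16 17 3
f 17 1 18
f 17 18 3
f 18 1 2
f 18 2 3
f 20 19 22
f 20 22 21
f 22 19 23
f 22 23 21
f 23 19 24
f 23 24 21
f 24 19 25
f 24 25 21
f 25 19 26
f 25 26 21
f 26 19 27
f 26 27 21
f 27 19 28
f 27 28 21
f 28 19 29
f 28 29 21
f 29 19 30
f 29 30 21
f 30 19 31
f 30 31 21
f 31 19 32
f 31 32 21
f 32 19 33
f 32 33 21
f 33 19 34
f 33 34 21
f 34 19 20
f 34 20 21
f 36 38 35
f 39 36 35
f 35 38 37
f 37 39 35
f 36 42 38
f 40 36 39
f 40 42 36
f 38 42 37
f 41 39 37
f 37 42 41
f 41 40 39
f 42 40 41



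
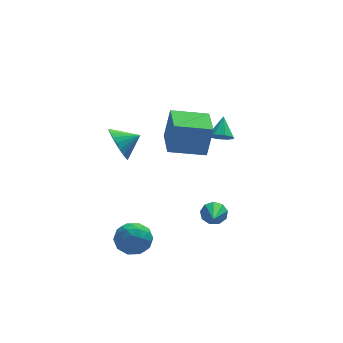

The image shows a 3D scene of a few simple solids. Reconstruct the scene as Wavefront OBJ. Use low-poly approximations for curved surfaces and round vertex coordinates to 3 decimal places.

v -3.653 -3.523 -2.575
v -2.964 -2.929 -3.122
v -3.336 -4.851 -3.618
v -2.647 -4.257 -4.165
v -2.418 -4.558 -3.172
v -2.614 -3.737 -2.528
v -3.686 -4.043 -4.212
v -3.882 -3.222 -3.568
v -2.984 -3.25 -4.134
v -2.2 -3.568 -3.491
v -4.1 -4.212 -3.249
v -3.316 -4.53 -2.606
v -3.336 -3.109 -2.757
v -2.964 -4.671 -3.983
v -2.83 -4.847 -3.4
v -2.424 -4.498 -3.721
v -3.131 -3.584 -2.408
v -2.725 -3.235 -2.729
v -2.405 -4.192 -2.759
v -3.575 -4.545 -4.011
v -3.169 -4.196 -4.332
v -3.876 -3.282 -3.019
v -3.47 -2.933 -3.34
v -3.895 -3.588 -3.981
v -2.943 -2.949 -3.673
v -2.756 -3.73 -4.286
v -3.367 -3.604 -4.314
v -3.482 -3.122 -3.935
v -2.482 -3.136 -3.295
v -2.296 -3.917 -3.909
v -2.162 -4.093 -3.325
v -2.277 -3.611 -2.946
v -2.494 -3.325 -3.89
v -4.004 -3.863 -2.831
v -3.818 -4.644 -3.445
v -4.023 -4.169 -3.794
v -4.138 -3.687 -3.415
v -3.544 -4.05 -2.454
v -3.357 -4.831 -3.067
v -2.818 -4.658 -2.805
v -2.933 -4.176 -2.426
v -3.806 -4.455 -2.85
v -0.283 1.395 -0.885
v 0.094 1.499 1.035
v -0.051 3.446 -1.042
v 0.327 3.55 0.879
v 1.793 1.13 -1.279
v 2.171 1.234 0.642
v 2.026 3.181 -1.435
v 2.403 3.285 0.485
v 1.677 -1.183 -4.25
v 2.273 -1.495 -4.557
v 1.243 -2.917 -3.33
v 2.396 -1.289 -4.111
v 2.182 -1.034 -3.73
v 1.732 -0.848 -3.592
v 1.256 -0.819 -3.762
v 0.977 -0.96 -4.16
v 1.026 -1.206 -4.6
v 1.379 -1.441 -4.876
v 1.872 -1.555 -4.859
v 2.99 2.903 -1.234
v 3.711 2.83 -1.428
v 3.35 3.877 -0.266
v 3.441 3.233 -1.734
v 2.907 3.443 -1.747
v 2.421 3.337 -1.46
v 2.269 2.976 -1.04
v 2.54 2.572 -0.734
v 3.074 2.362 -0.721
v 3.559 2.469 -1.009
v -3.462 -1.74 2.389
v -3.043 -2.105 1.463
v -2.318 -1.7 2.891
v -3.03 -1.688 1.4
v -3.082 -1.28 1.488
v -3.193 -0.941 1.713
v -3.344 -0.724 2.041
v -3.513 -0.661 2.422
v -3.675 -0.763 2.798
v -3.804 -1.013 3.111
v -3.881 -1.374 3.315
v -3.894 -1.791 3.377
v -3.842 -2.199 3.289
v -3.731 -2.538 3.064
v -3.58 -2.755 2.736
v -3.411 -2.818 2.355
v -3.249 -2.716 1.98
v -3.12 -2.466 1.666
f 1 38 17
f 38 12 41
f 17 41 6
f 38 41 17
f 1 17 13
f 17 6 18
f 13 18 2
f 17 18 13
f 1 13 22
f 13 2 23
f 22 23 8
f 13 23 22
f 1 22 34
f 22 8 37
f 34 37 11
f 22 37 34
f 1 34 38
f 34 11 42
f 38 42 12
f 34 42 38
f 2 18 29
f 18 6 32
f 29 32 10
f 18 32 29
f 6 41 19
f 41 12 40
f 19 40 5
f 41 40 19
f 12 42 39
f 42 11 35
f 39 35 3
f 42 35 39
f 11 37 36
f 37 8 24
f 36 24 7
f 37 24 36
f 8 23 28
f 23 2 25
f 28 25 9
f 23 25 28
f 4 30 16
f 30 10 31
f 16 31 5
f 30 31 16
f 4 16 14
f 16 5 15
f 14 15 3
f 16 15 14
f 4 14 21
f 14 3 20
f 21 20 7
f 14 20 21
f 4 21 26
f 21 7 27
f 26 27 9
f 21 27 26
f 4 26 30
f 26 9 33
f 30 33 10
f 26 33 30
f 5 31 19
f 31 10 32
f 19 32 6
f 31 32 19
f 3 15 39
f 15 5 40
f 39 40 12
f 15 40 39
f 7 20 36
f 20 3 35
f 36 35 11
f 20 35 36
f 9 27 28
f 27 7 24
f 28 24 8
f 27 24 28
f 10 33 29
f 33 9 25
f 29 25 2
f 33 25 29
f 44 46 43
f 47 44 43
f 43 46 45
f 45 47 43
f 44 50 46
f 48 44 47
f 48 50 44
f 46 50 45
f 49 47 45
f 45 50 49
f 49 48 47
f 50 48 49
f 52 51 54
f 52 54 53
f 54 51 55
f 54 55 53
f 55 51 56
f 55 56 53
f 56 51 57
f 56 57 53
f 57 51 58
f 57 58 53
f 58 51 59
f 58 59 53
f 59 51 60
f 59 60 53
f 60 51 61
f 60 61 53
f 61 51 52
f 61 52 53
f 63 62 65
f 63 65 64
f 65 62 66
f 65 66 64
f 66 62 67
f 66 67 64
f 67 62 68
f 67 68 64
f 68 62 69
f 68 69 64
f 69 62 70
f 69 70 64
f 70 62 71
f 70 71 64
f 71 62 63
f 71 63 64
f 73 72 75
f 73 75 74
f 75 72 76
f 75 76 74
f 76 72 77
f 76 77 74
f 77 72 78
f 77 78 74
f 78 72 79
f 78 79 74
f 79 72 80
f 79 80 74
f 80 72 81
f 80 81 74
f 81 72 82
f 81 82 74
f 82 72 83
f 82 83 74
f 83 72 84
f 83 84 74
f 84 72 85
f 84 85 74
f 85 72 86
f 85 86 74
f 86 72 87
f 86 87 74
f 87 72 88
f 87 88 74
f 88 72 89
f 88 89 74
f 89 72 73
f 89 73 74



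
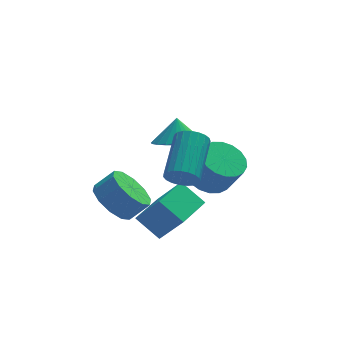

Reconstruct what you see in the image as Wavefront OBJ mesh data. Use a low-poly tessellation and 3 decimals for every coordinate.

v 0.996 2.072 2.283
v 1.932 2.538 1.975
v 1.064 2.648 3.357
v 1.648 2.824 1.839
v 1.265 2.996 1.771
v 0.841 3.027 1.781
v 0.441 2.913 1.867
v 0.125 2.67 2.017
v -0.058 2.337 2.207
v -0.081 1.963 2.409
v 0.06 1.606 2.592
v 0.344 1.32 2.727
v 0.727 1.148 2.795
v 1.152 1.117 2.785
v 1.552 1.232 2.699
v 1.868 1.474 2.549
v 2.051 1.807 2.359
v 2.074 2.181 2.157
v 2.385 2.73 -0.455
v 3.231 3.346 -0.544
v 3.781 2.785 0.827
v 2.935 2.17 0.915
v 2.929 3.617 -0.312
v 3.479 3.056 1.059
v 2.519 3.712 -0.108
v 3.07 3.152 1.263
v 2.083 3.613 0.026
v 2.633 3.053 1.397
v 1.706 3.339 0.066
v 2.257 2.779 1.437
v 1.464 2.944 0.002
v 2.014 2.384 1.373
v 1.404 2.507 -0.153
v 1.955 1.947 1.218
v 1.539 2.115 -0.367
v 2.089 1.554 1.004
v 1.841 1.844 -0.599
v 2.391 1.283 0.772
v 2.25 1.748 -0.803
v 2.801 1.188 0.568
v 2.687 1.847 -0.937
v 3.237 1.287 0.434
v 3.063 2.121 -0.977
v 3.614 1.561 0.394
v 3.306 2.516 -0.913
v 3.856 1.956 0.458
v 3.365 2.953 -0.758
v 3.916 2.393 0.613
v 0.28 -2.36 3.431
v 0.748 -2.275 2.891
v 1.508 -0.496 3.828
v 1.04 -0.58 4.369
v 0.51 -2.121 2.792
v 1.271 -0.342 3.73
v 0.233 -2.009 2.804
v 0.994 -0.23 3.742
v -0.036 -1.957 2.924
v 0.724 -0.178 3.862
v -0.251 -1.975 3.132
v 0.51 -0.196 4.07
v -0.374 -2.06 3.392
v 0.387 -0.28 4.329
v -0.384 -2.196 3.658
v 0.377 -0.417 4.596
v -0.279 -2.36 3.886
v 0.482 -0.581 4.823
v -0.077 -2.525 4.034
v 0.683 -0.745 4.972
v 0.186 -2.66 4.079
v 0.946 -0.881 5.016
v 0.465 -2.744 4.011
v 1.225 -0.965 4.949
v 0.712 -2.762 3.843
v 1.473 -0.982 4.781
v 0.885 -2.709 3.604
v 1.645 -0.93 4.542
v 0.953 -2.597 3.335
v 1.713 -0.818 4.273
v 0.904 -2.443 3.083
v 1.665 -0.664 4.02
v -0.549 -2.136 -0.178
v -1.361 -1.435 0.626
v 0.565 -0.865 -0.158
v -0.247 -0.165 0.645
v 0.247 -2.855 1.255
v -0.565 -2.155 2.058
v 1.361 -1.585 1.274
v 0.549 -0.884 2.078
v -1.962 0.6 0.103
v -1.367 -0.059 -0.529
v -0.544 -0.059 0.244
v -1.138 0.6 0.877
v -1.215 0.577 -0.691
v -0.392 0.577 0.083
v -1.349 1.222 -0.549
v -0.525 1.222 0.224
v -1.716 1.629 -0.159
v -0.893 1.629 0.615
v -2.177 1.643 0.332
v -1.354 1.644 1.106
v -2.556 1.259 0.736
v -1.733 1.259 1.509
v -2.708 0.623 0.897
v -1.885 0.623 1.671
v -2.575 -0.022 0.756
v -1.751 -0.022 1.529
v -2.207 -0.429 0.365
v -1.384 -0.429 1.139
v -1.746 -0.444 -0.126
v -0.923 -0.443 0.648
f 2 1 4
f 2 4 3
f 4 1 5
f 4 5 3
f 5 1 6
f 5 6 3
f 6 1 7
f 6 7 3
f 7 1 8
f 7 8 3
f 8 1 9
f 8 9 3
f 9 1 10
f 9 10 3
f 10 1 11
f 10 11 3
f 11 1 12
f 11 12 3
f 12 1 13
f 12 13 3
f 13 1 14
f 13 14 3
f 14 1 15
f 14 15 3
f 15 1 16
f 15 16 3
f 16 1 17
f 16 17 3
f 17 1 18
f 17 18 3
f 18 1 2
f 18 2 3
f 20 19 23
f 20 23 21
f 21 23 24
f 21 24 22
f 23 19 25
f 23 25 24
f 24 25 26
f 24 26 22
f 25 19 27
f 25 27 26
f 26 27 28
f 26 28 22
f 27 19 29
f 27 29 28
f 28 29 30
f 28 30 22
f 29 19 31
f 29 31 30
f 30 31 32
f 30 32 22
f 31 19 33
f 31 33 32
f 32 33 34
f 32 34 22
f 33 19 35
f 33 35 34
f 34 35 36
f 34 36 22
f 35 19 37
f 35 37 36
f 36 37 38
f 36 38 22
f 37 19 39
f 37 39 38
f 38 39 40
f 38 40 22
f 39 19 41
f 39 41 40
f 40 41 42
f 40 42 22
f 41 19 43
f 41 43 42
f 42 43 44
f 42 44 22
f 43 19 45
f 43 45 44
f 44 45 46
f 44 46 22
f 45 19 47
f 45 47 46
f 46 47 48
f 46 48 22
f 47 19 20
f 47 20 48
f 48 20 21
f 48 21 22
f 50 49 53
f 50 53 51
f 51 53 54
f 51 54 52
f 53 49 55
f 53 55 54
f 54 55 56
f 54 56 52
f 55 49 57
f 55 57 56
f 56 57 58
f 56 58 52
f 57 49 59
f 57 59 58
f 58 59 60
f 58 60 52
f 59 49 61
f 59 61 60
f 60 61 62
f 60 62 52
f 61 49 63
f 61 63 62
f 62 63 64
f 62 64 52
f 63 49 65
f 63 65 64
f 64 65 66
f 64 66 52
f 65 49 67
f 65 67 66
f 66 67 68
f 66 68 52
f 67 49 69
f 67 69 68
f 68 69 70
f 68 70 52
f 69 49 71
f 69 71 70
f 70 71 72
f 70 72 52
f 71 49 73
f 71 73 72
f 72 73 74
f 72 74 52
f 73 49 75
f 73 75 74
f 74 75 76
f 74 76 52
f 75 49 77
f 75 77 76
f 76 77 78
f 76 78 52
f 77 49 79
f 77 79 78
f 78 79 80
f 78 80 52
f 79 49 50
f 79 50 80
f 80 50 51
f 80 51 52
f 82 84 81
f 85 82 81
f 81 84 83
f 83 85 81
f 82 88 84
f 86 82 85
f 86 88 82
f 84 88 83
f 87 85 83
f 83 88 87
f 87 86 85
f 88 86 87
f 90 89 93
f 90 93 91
f 91 93 94
f 91 94 92
f 93 89 95
f 93 95 94
f 94 95 96
f 94 96 92
f 95 89 97
f 95 97 96
f 96 97 98
f 96 98 92
f 97 89 99
f 97 99 98
f 98 99 100
f 98 100 92
f 99 89 101
f 99 101 100
f 100 101 102
f 100 102 92
f 101 89 103
f 101 103 102
f 102 103 104
f 102 104 92
f 103 89 105
f 103 105 104
f 104 105 106
f 104 106 92
f 105 89 107
f 105 107 106
f 106 107 108
f 106 108 92
f 107 89 109
f 107 109 108
f 108 109 110
f 108 110 92
f 109 89 90
f 109 90 110
f 110 90 91
f 110 91 92



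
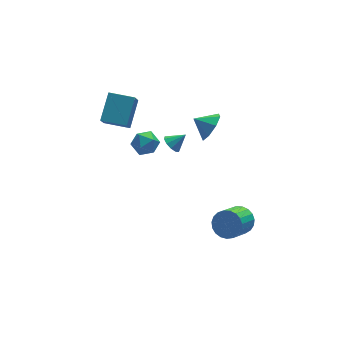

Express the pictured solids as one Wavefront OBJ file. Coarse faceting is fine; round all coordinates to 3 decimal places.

v -2.303 0.911 2.576
v -1.562 0.485 2.958
v -2.658 -0.365 1.842
v -1.917 -0.791 2.224
v -2.647 -0.552 2.759
v -2.428 0.236 3.212
v -1.792 -0.116 1.588
v -1.573 0.672 2.041
v -1.247 -0.15 2.348
v -1.775 -0.419 3.071
v -2.445 0.539 1.729
v -2.973 0.27 2.452
v -2.928 0.924 3.659
v -1.889 2.172 4.86
v -4.219 1.932 3.728
v -3.181 3.18 4.929
v -2.459 1.6 2.551
v -1.421 2.848 3.752
v -3.751 2.608 2.62
v -2.712 3.856 3.821
v 2.649 -3.24 -4.359
v 3.395 -3.496 -3.76
v 2.096 -4.475 -2.562
v 1.351 -4.22 -3.161
v 3.274 -3.137 -3.598
v 1.975 -4.116 -2.4
v 3.045 -2.796 -3.568
v 1.746 -3.776 -2.369
v 2.747 -2.532 -3.674
v 1.449 -3.512 -2.476
v 2.433 -2.391 -3.899
v 1.135 -3.37 -2.701
v 2.156 -2.396 -4.204
v 0.858 -3.375 -3.005
v 1.964 -2.547 -4.535
v 0.666 -3.527 -3.337
v 1.891 -2.819 -4.836
v 0.593 -3.798 -3.638
v 1.949 -3.163 -5.054
v 0.65 -4.142 -3.856
v 2.128 -3.52 -5.153
v 0.829 -4.499 -3.954
v 2.397 -3.829 -5.114
v 1.098 -4.808 -3.916
v 2.709 -4.037 -4.944
v 1.411 -5.016 -3.746
v 3.012 -4.106 -4.674
v 1.713 -5.085 -3.476
v 3.251 -4.026 -4.349
v 1.953 -5.005 -3.151
v 3.387 -3.81 -4.026
v 2.088 -4.789 -2.827
v 2.048 -0.166 2.502
v 2.604 -0.251 3.424
v 1.192 0.486 3.078
v 2.818 0.416 2.986
v 2.581 0.743 2.264
v 2.031 0.537 1.682
v 1.492 -0.081 1.58
v 1.277 -0.748 2.018
v 1.514 -1.075 2.74
v 2.064 -0.869 3.322
v -0.555 -0.3 1.983
v -0.144 -0.491 1.476
v 0.295 -0.42 2.717
v -0.118 -0.074 1.514
v -0.259 0.258 1.731
v -0.513 0.376 2.044
v -0.783 0.236 2.334
v -0.966 -0.109 2.489
v -0.992 -0.527 2.452
v -0.851 -0.858 2.235
v -0.597 -0.976 1.921
v -0.327 -0.836 1.632
f 1 12 6
f 1 6 2
f 1 2 8
f 1 8 11
f 1 11 12
f 2 6 10
f 6 12 5
f 12 11 3
f 11 8 7
f 8 2 9
f 4 10 5
f 4 5 3
f 4 3 7
f 4 7 9
f 4 9 10
f 5 10 6
f 3 5 12
f 7 3 11
f 9 7 8
f 10 9 2
f 14 16 13
f 17 14 13
f 13 16 15
f 15 17 13
f 14 20 16
f 18 14 17
f 18 20 14
f 16 20 15
f 19 17 15
f 15 20 19
f 19 18 17
f 20 18 19
f 22 21 25
f 22 25 23
f 23 25 26
f 23 26 24
f 25 21 27
f 25 27 26
f 26 27 28
f 26 28 24
f 27 21 29
f 27 29 28
f 28 29 30
f 28 30 24
f 29 21 31
f 29 31 30
f 30 31 32
f 30 32 24
f 31 21 33
f 31 33 32
f 32 33 34
f 32 34 24
f 33 21 35
f 33 35 34
f 34 35 36
f 34 36 24
f 35 21 37
f 35 37 36
f 36 37 38
f 36 38 24
f 37 21 39
f 37 39 38
f 38 39 40
f 38 40 24
f 39 21 41
f 39 41 40
f 40 41 42
f 40 42 24
f 41 21 43
f 41 43 42
f 42 43 44
f 42 44 24
f 43 21 45
f 43 45 44
f 44 45 46
f 44 46 24
f 45 21 47
f 45 47 46
f 46 47 48
f 46 48 24
f 47 21 49
f 47 49 48
f 48 49 50
f 48 50 24
f 49 21 51
f 49 51 50
f 50 51 52
f 50 52 24
f 51 21 22
f 51 22 52
f 52 22 23
f 52 23 24
f 54 53 56
f 54 56 55
f 56 53 57
f 56 57 55
f 57 53 58
f 57 58 55
f 58 53 59
f 58 59 55
f 59 53 60
f 59 60 55
f 60 53 61
f 60 61 55
f 61 53 62
f 61 62 55
f 62 53 54
f 62 54 55
f 64 63 66
f 64 66 65
f 66 63 67
f 66 67 65
f 67 63 68
f 67 68 65
f 68 63 69
f 68 69 65
f 69 63 70
f 69 70 65
f 70 63 71
f 70 71 65
f 71 63 72
f 71 72 65
f 72 63 73
f 72 73 65
f 73 63 74
f 73 74 65
f 74 63 64
f 74 64 65



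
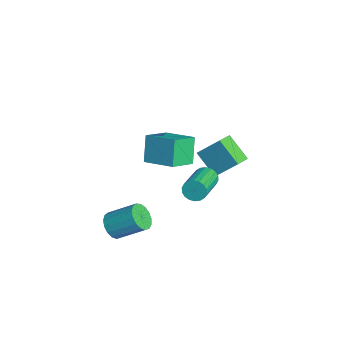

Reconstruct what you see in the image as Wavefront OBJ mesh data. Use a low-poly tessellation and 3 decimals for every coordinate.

v -3.387 2.008 -0.782
v -2.852 3.056 0.473
v -2.223 2.659 -1.821
v -1.688 3.706 -0.566
v -2.712 1.294 -0.474
v -2.177 2.341 0.781
v -1.548 1.944 -1.513
v -1.013 2.992 -0.258
v 0.125 -2.118 2.111
v -0.662 -1.828 3.438
v -0.632 -0.914 1.4
v -1.419 -0.623 2.727
v 1.419 -0.997 2.633
v 0.632 -0.706 3.96
v 0.662 0.208 1.922
v -0.125 0.498 3.249
v 0.24 1 0.265
v 0.582 1.213 -0.232
v 2.263 0.174 0.478
v 1.92 -0.04 0.975
v 0.623 1.415 -0.035
v 2.304 0.376 0.675
v 0.589 1.534 0.221
v 2.269 0.495 0.931
v 0.485 1.548 0.486
v 2.166 0.508 1.196
v 0.333 1.453 0.707
v 2.014 0.413 1.418
v 0.162 1.268 0.841
v 1.843 0.229 1.551
v 0.007 1.03 0.86
v 1.687 -0.009 1.571
v -0.103 0.786 0.762
v 1.578 -0.253 1.472
v -0.144 0.584 0.565
v 1.537 -0.455 1.275
v -0.109 0.465 0.309
v 1.571 -0.574 1.019
v -0.006 0.452 0.044
v 1.675 -0.588 0.754
v 0.146 0.547 -0.178
v 1.827 -0.493 0.533
v 0.317 0.731 -0.311
v 1.998 -0.308 0.399
v 0.473 0.969 -0.331
v 2.153 -0.07 0.38
v 1.727 -4.044 -1.051
v 2.124 -4.57 -0.615
v 2.73 -3.282 0.387
v 2.333 -2.756 -0.049
v 2.369 -4.473 -0.887
v 2.975 -3.186 0.115
v 2.467 -4.279 -1.196
v 3.073 -2.992 -0.194
v 2.396 -4.03 -1.472
v 3.001 -2.743 -0.47
v 2.171 -3.785 -1.651
v 2.776 -2.498 -0.649
v 1.844 -3.599 -1.693
v 2.45 -2.312 -0.691
v 1.491 -3.514 -1.588
v 2.097 -2.227 -0.586
v 1.192 -3.551 -1.36
v 1.798 -2.264 -0.358
v 1.015 -3.701 -1.061
v 1.621 -2.414 -0.059
v 1.002 -3.929 -0.76
v 1.608 -2.642 0.242
v 1.155 -4.184 -0.525
v 1.76 -2.896 0.477
v 1.438 -4.406 -0.411
v 2.044 -3.119 0.591
v 1.788 -4.545 -0.444
v 2.394 -3.258 0.558
f 2 4 1
f 5 2 1
f 1 4 3
f 3 5 1
f 2 8 4
f 6 2 5
f 6 8 2
f 4 8 3
f 7 5 3
f 3 8 7
f 7 6 5
f 8 6 7
f 10 12 9
f 13 10 9
f 9 12 11
f 11 13 9
f 10 16 12
f 14 10 13
f 14 16 10
f 12 16 11
f 15 13 11
f 11 16 15
f 15 14 13
f 16 14 15
f 18 17 21
f 18 21 19
f 19 21 22
f 19 22 20
f 21 17 23
f 21 23 22
f 22 23 24
f 22 24 20
f 23 17 25
f 23 25 24
f 24 25 26
f 24 26 20
f 25 17 27
f 25 27 26
f 26 27 28
f 26 28 20
f 27 17 29
f 27 29 28
f 28 29 30
f 28 30 20
f 29 17 31
f 29 31 30
f 30 31 32
f 30 32 20
f 31 17 33
f 31 33 32
f 32 33 34
f 32 34 20
f 33 17 35
f 33 35 34
f 34 35 36
f 34 36 20
f 35 17 37
f 35 37 36
f 36 37 38
f 36 38 20
f 37 17 39
f 37 39 38
f 38 39 40
f 38 40 20
f 39 17 41
f 39 41 40
f 40 41 42
f 40 42 20
f 41 17 43
f 41 43 42
f 42 43 44
f 42 44 20
f 43 17 45
f 43 45 44
f 44 45 46
f 44 46 20
f 45 17 18
f 45 18 46
f 46 18 19
f 46 19 20
f 48 47 51
f 48 51 49
f 49 51 52
f 49 52 50
f 51 47 53
f 51 53 52
f 52 53 54
f 52 54 50
f 53 47 55
f 53 55 54
f 54 55 56
f 54 56 50
f 55 47 57
f 55 57 56
f 56 57 58
f 56 58 50
f 57 47 59
f 57 59 58
f 58 59 60
f 58 60 50
f 59 47 61
f 59 61 60
f 60 61 62
f 60 62 50
f 61 47 63
f 61 63 62
f 62 63 64
f 62 64 50
f 63 47 65
f 63 65 64
f 64 65 66
f 64 66 50
f 65 47 67
f 65 67 66
f 66 67 68
f 66 68 50
f 67 47 69
f 67 69 68
f 68 69 70
f 68 70 50
f 69 47 71
f 69 71 70
f 70 71 72
f 70 72 50
f 71 47 73
f 71 73 72
f 72 73 74
f 72 74 50
f 73 47 48
f 73 48 74
f 74 48 49
f 74 49 50



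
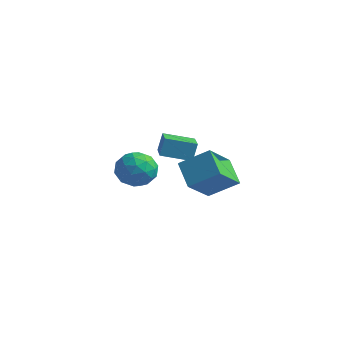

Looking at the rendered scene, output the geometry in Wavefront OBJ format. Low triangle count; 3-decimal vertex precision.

v 2.609 -4.708 -2.521
v 1.521 -4.145 -1.621
v 2.436 -3.152 -3.702
v 1.348 -2.59 -2.802
v 3.752 -3.91 -1.638
v 2.664 -3.348 -0.738
v 3.579 -2.355 -2.819
v 2.491 -1.792 -1.919
v -3.821 -2.149 -3.748
v -3.388 -1.615 -4.598
v -2.232 -2.825 -3.362
v -1.799 -2.291 -4.212
v -2.15 -1.734 -3.339
v -3.133 -1.317 -3.577
v -2.487 -3.123 -4.383
v -3.47 -2.706 -4.621
v -2.564 -2.217 -4.99
v -2.355 -1.359 -4.346
v -3.265 -3.081 -3.614
v -3.056 -2.223 -2.97
v -3.744 -1.823 -4.207
v -1.876 -2.617 -3.753
v -2.083 -2.29 -3.24
v -1.828 -1.976 -3.74
v -3.594 -1.648 -3.607
v -3.339 -1.334 -4.107
v -2.612 -1.404 -3.367
v -2.281 -3.106 -3.853
v -2.026 -2.792 -4.353
v -3.792 -2.464 -4.22
v -3.537 -2.15 -4.72
v -3.008 -3.036 -4.593
v -3.005 -1.863 -4.937
v -2.071 -2.26 -4.711
v -2.476 -2.749 -4.81
v -3.053 -2.504 -4.951
v -2.883 -1.359 -4.558
v -1.948 -1.756 -4.332
v -2.155 -1.429 -3.818
v -2.732 -1.183 -3.958
v -2.398 -1.712 -4.789
v -3.672 -2.684 -3.628
v -2.737 -3.081 -3.402
v -2.888 -3.257 -4.002
v -3.465 -3.011 -4.142
v -3.549 -2.18 -3.249
v -2.615 -2.577 -3.023
v -2.567 -1.936 -3.009
v -3.144 -1.691 -3.15
v -3.222 -2.728 -3.171
v -1.928 -1.712 -2.616
v -1.915 -1.38 -1.652
v -0.834 -0.706 -2.978
v -0.821 -0.373 -2.013
v -0.719 -2.887 -2.227
v -0.706 -2.554 -1.262
v 0.375 -1.88 -2.588
v 0.388 -1.548 -1.624
f 2 4 1
f 5 2 1
f 1 4 3
f 3 5 1
f 2 8 4
f 6 2 5
f 6 8 2
f 4 8 3
f 7 5 3
f 3 8 7
f 7 6 5
f 8 6 7
f 9 46 25
f 46 20 49
f 25 49 14
f 46 49 25
f 9 25 21
f 25 14 26
f 21 26 10
f 25 26 21
f 9 21 30
f 21 10 31
f 30 31 16
f 21 31 30
f 9 30 42
f 30 16 45
f 42 45 19
f 30 45 42
f 9 42 46
f 42 19 50
f 46 50 20
f 42 50 46
f 10 26 37
f 26 14 40
f 37 40 18
f 26 40 37
f 14 49 27
f 49 20 48
f 27 48 13
f 49 48 27
f 20 50 47
f 50 19 43
f 47 43 11
f 50 43 47
f 19 45 44
f 45 16 32
f 44 32 15
f 45 32 44
f 16 31 36
f 31 10 33
f 36 33 17
f 31 33 36
f 12 38 24
f 38 18 39
f 24 39 13
f 38 39 24
f 12 24 22
f 24 13 23
f 22 23 11
f 24 23 22
f 12 22 29
f 22 11 28
f 29 28 15
f 22 28 29
f 12 29 34
f 29 15 35
f 34 35 17
f 29 35 34
f 12 34 38
f 34 17 41
f 38 41 18
f 34 41 38
f 13 39 27
f 39 18 40
f 27 40 14
f 39 40 27
f 11 23 47
f 23 13 48
f 47 48 20
f 23 48 47
f 15 28 44
f 28 11 43
f 44 43 19
f 28 43 44
f 17 35 36
f 35 15 32
f 36 32 16
f 35 32 36
f 18 41 37
f 41 17 33
f 37 33 10
f 41 33 37
f 52 54 51
f 55 52 51
f 51 54 53
f 53 55 51
f 52 58 54
f 56 52 55
f 56 58 52
f 54 58 53
f 57 55 53
f 53 58 57
f 57 56 55
f 58 56 57



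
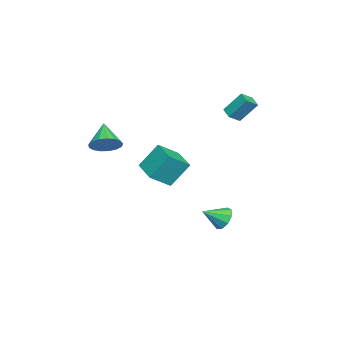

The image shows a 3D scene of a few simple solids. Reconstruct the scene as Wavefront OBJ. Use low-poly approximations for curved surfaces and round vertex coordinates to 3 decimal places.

v -4.427 1.114 2.958
v -3.833 0.636 3.397
v -4.558 2.094 4.203
v -3.963 1.616 4.642
v -3.797 1.604 2.638
v -3.202 1.126 3.077
v -3.927 2.584 3.883
v -3.333 2.106 4.322
v -0.556 1.585 -3.634
v -0.151 2.165 -3.218
v 0.156 0.595 -2.946
v -0.618 2.021 -2.941
v -1.055 1.673 -2.989
v -1.259 1.284 -3.338
v -1.134 1.037 -3.826
v -0.738 1.045 -4.223
v -0.257 1.307 -4.345
v 0.084 1.699 -4.133
v 0.126 2.037 -3.688
v 3.821 -3.595 2.765
v 4.385 -3.329 3.427
v 2.699 -4.085 3.915
v 4.146 -2.974 3.346
v 3.832 -2.762 3.131
v 3.516 -2.74 2.832
v 3.269 -2.914 2.518
v 3.149 -3.244 2.26
v 3.183 -3.654 2.118
v 3.363 -4.051 2.124
v 3.647 -4.343 2.277
v 3.972 -4.464 2.541
v 4.261 -4.385 2.857
v 4.45 -4.126 3.151
v 4.495 -3.745 3.357
v 1.952 -1.256 0.311
v 2.81 -2.123 1.113
v 1.553 -0.314 1.755
v 2.411 -1.181 2.557
v 3.289 -0.219 0.003
v 4.147 -1.086 0.805
v 2.89 0.723 1.447
v 3.748 -0.144 2.249
f 2 4 1
f 5 2 1
f 1 4 3
f 3 5 1
f 2 8 4
f 6 2 5
f 6 8 2
f 4 8 3
f 7 5 3
f 3 8 7
f 7 6 5
f 8 6 7
f 10 9 12
f 10 12 11
f 12 9 13
f 12 13 11
f 13 9 14
f 13 14 11
f 14 9 15
f 14 15 11
f 15 9 16
f 15 16 11
f 16 9 17
f 16 17 11
f 17 9 18
f 17 18 11
f 18 9 19
f 18 19 11
f 19 9 10
f 19 10 11
f 21 20 23
f 21 23 22
f 23 20 24
f 23 24 22
f 24 20 25
f 24 25 22
f 25 20 26
f 25 26 22
f 26 20 27
f 26 27 22
f 27 20 28
f 27 28 22
f 28 20 29
f 28 29 22
f 29 20 30
f 29 30 22
f 30 20 31
f 30 31 22
f 31 20 32
f 31 32 22
f 32 20 33
f 32 33 22
f 33 20 34
f 33 34 22
f 34 20 21
f 34 21 22
f 36 38 35
f 39 36 35
f 35 38 37
f 37 39 35
f 36 42 38
f 40 36 39
f 40 42 36
f 38 42 37
f 41 39 37
f 37 42 41
f 41 40 39
f 42 40 41



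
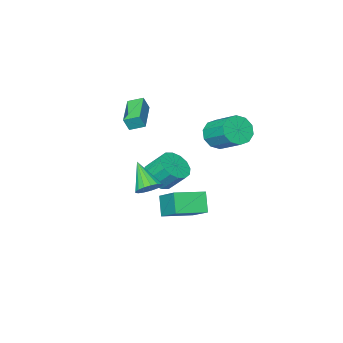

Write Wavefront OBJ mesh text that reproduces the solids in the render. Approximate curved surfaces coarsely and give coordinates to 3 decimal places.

v 0.653 0.411 -1.799
v 1.226 -0.171 -1.109
v 0.741 0.746 0.069
v 0.167 1.329 -0.621
v 1.57 0.229 -1.279
v 1.084 1.146 -0.101
v 1.667 0.678 -1.588
v 1.182 1.595 -0.41
v 1.493 1.055 -1.954
v 1.008 1.973 -0.776
v 1.094 1.26 -2.278
v 0.608 2.178 -1.101
v 0.576 1.238 -2.474
v 0.091 2.155 -1.296
v 0.079 0.994 -2.489
v -0.406 1.911 -1.311
v -0.264 0.594 -2.319
v -0.75 1.511 -1.141
v -0.362 0.145 -2.01
v -0.847 1.062 -0.832
v -0.188 -0.233 -1.644
v -0.673 0.685 -0.466
v 0.212 -0.438 -1.319
v -0.274 0.48 -0.142
v 0.729 -0.415 -1.124
v 0.244 0.502 0.054
v -1.39 0.751 -3.945
v -1.089 2.522 -2.691
v -0.951 1.512 -5.124
v -0.651 3.282 -3.87
v 0.471 0.198 -3.61
v 0.771 1.968 -2.356
v 0.909 0.958 -4.789
v 1.21 2.729 -3.535
v 3.163 2.907 -0.673
v 3.801 2.502 -0.99
v 2.917 1.453 0.693
v 3.963 2.732 -0.716
v 3.941 3.002 -0.432
v 3.741 3.25 -0.203
v 3.409 3.42 -0.082
v 3.02 3.473 -0.096
v 2.664 3.396 -0.242
v 2.422 3.207 -0.487
v 2.35 2.949 -0.774
v 2.465 2.682 -1.038
v 2.739 2.467 -1.219
v 3.11 2.352 -1.274
v 3.494 2.365 -1.191
v 0.663 -0.454 3.459
v 0.988 -0.564 4.291
v 2.105 1.157 3.109
v 2.43 1.047 3.941
v 1.31 -1.107 3.119
v 1.635 -1.217 3.951
v 2.752 0.504 2.769
v 3.077 0.394 3.601
v -1.876 2.587 1.771
v -0.837 2.635 1.76
v -0.905 4.341 2.859
v -1.944 4.293 2.869
v -1.056 2.956 1.248
v -1.124 4.662 2.347
v -1.588 3.136 0.936
v -1.656 4.842 2.034
v -2.23 3.107 0.942
v -2.298 4.812 2.041
v -2.737 2.879 1.265
v -2.805 4.584 2.364
v -2.915 2.539 1.781
v -2.983 4.245 2.88
v -2.696 2.218 2.293
v -2.764 3.924 3.392
v -2.164 2.038 2.606
v -2.232 3.744 3.704
v -1.522 2.068 2.599
v -1.59 3.773 3.698
v -1.015 2.296 2.276
v -1.083 4.001 3.375
f 2 1 5
f 2 5 3
f 3 5 6
f 3 6 4
f 5 1 7
f 5 7 6
f 6 7 8
f 6 8 4
f 7 1 9
f 7 9 8
f 8 9 10
f 8 10 4
f 9 1 11
f 9 11 10
f 10 11 12
f 10 12 4
f 11 1 13
f 11 13 12
f 12 13 14
f 12 14 4
f 13 1 15
f 13 15 14
f 14 15 16
f 14 16 4
f 15 1 17
f 15 17 16
f 16 17 18
f 16 18 4
f 17 1 19
f 17 19 18
f 18 19 20
f 18 20 4
f 19 1 21
f 19 21 20
f 20 21 22
f 20 22 4
f 21 1 23
f 21 23 22
f 22 23 24
f 22 24 4
f 23 1 25
f 23 25 24
f 24 25 26
f 24 26 4
f 25 1 2
f 25 2 26
f 26 2 3
f 26 3 4
f 28 30 27
f 31 28 27
f 27 30 29
f 29 31 27
f 28 34 30
f 32 28 31
f 32 34 28
f 30 34 29
f 33 31 29
f 29 34 33
f 33 32 31
f 34 32 33
f 36 35 38
f 36 38 37
f 38 35 39
f 38 39 37
f 39 35 40
f 39 40 37
f 40 35 41
f 40 41 37
f 41 35 42
f 41 42 37
f 42 35 43
f 42 43 37
f 43 35 44
f 43 44 37
f 44 35 45
f 44 45 37
f 45 35 46
f 45 46 37
f 46 35 47
f 46 47 37
f 47 35 48
f 47 48 37
f 48 35 49
f 48 49 37
f 49 35 36
f 49 36 37
f 51 53 50
f 54 51 50
f 50 53 52
f 52 54 50
f 51 57 53
f 55 51 54
f 55 57 51
f 53 57 52
f 56 54 52
f 52 57 56
f 56 55 54
f 57 55 56
f 59 58 62
f 59 62 60
f 60 62 63
f 60 63 61
f 62 58 64
f 62 64 63
f 63 64 65
f 63 65 61
f 64 58 66
f 64 66 65
f 65 66 67
f 65 67 61
f 66 58 68
f 66 68 67
f 67 68 69
f 67 69 61
f 68 58 70
f 68 70 69
f 69 70 71
f 69 71 61
f 70 58 72
f 70 72 71
f 71 72 73
f 71 73 61
f 72 58 74
f 72 74 73
f 73 74 75
f 73 75 61
f 74 58 76
f 74 76 75
f 75 76 77
f 75 77 61
f 76 58 78
f 76 78 77
f 77 78 79
f 77 79 61
f 78 58 59
f 78 59 79
f 79 59 60
f 79 60 61



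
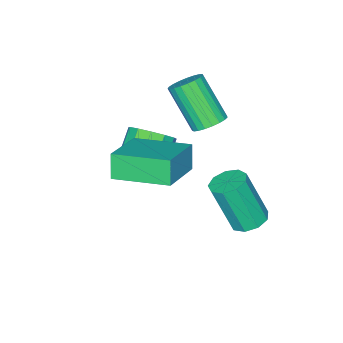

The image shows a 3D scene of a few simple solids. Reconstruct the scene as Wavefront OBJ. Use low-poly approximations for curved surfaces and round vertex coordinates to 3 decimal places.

v 0.543 3.911 -1.445
v 0.943 3.401 -1.71
v 1.256 2.678 0.161
v 0.857 3.189 0.425
v 1.212 3.783 -1.607
v 1.526 3.06 0.264
v 1.169 4.225 -1.429
v 1.482 3.503 0.442
v 0.833 4.521 -1.258
v 1.146 3.798 0.612
v 0.361 4.531 -1.175
v 0.674 3.808 0.695
v -0.025 4.251 -1.219
v 0.288 3.528 0.652
v -0.145 3.813 -1.368
v 0.168 3.09 0.503
v 0.057 3.42 -1.554
v 0.37 2.697 0.317
v 0.486 3.258 -1.689
v 0.8 2.535 0.182
v 1.685 0.106 0.043
v 2.294 0.01 0.643
v 1.383 -0.302 1.517
v 0.775 -0.206 0.917
v 2.154 0.473 0.663
v 1.244 0.161 1.537
v 1.866 0.82 0.487
v 0.955 0.508 1.36
v 1.52 0.941 0.169
v 0.61 0.628 1.043
v 1.227 0.796 -0.188
v 0.316 0.484 0.685
v 1.079 0.432 -0.472
v 0.168 0.12 0.401
v 1.124 -0.035 -0.593
v 0.213 -0.347 0.281
v 1.347 -0.458 -0.511
v 0.436 -0.77 0.363
v 1.677 -0.701 -0.254
v 0.767 -1.013 0.62
v 2.01 -0.688 0.098
v 1.1 -1 0.972
v 2.24 -0.423 0.432
v 1.33 -0.735 1.306
v -0.169 1.55 1.829
v 0.482 1.604 1.927
v 0.359 0.405 3.409
v -0.291 0.35 3.311
v 0.383 1.807 2.083
v 0.261 0.608 3.565
v 0.189 1.966 2.196
v 0.067 0.767 3.677
v -0.067 2.052 2.244
v -0.189 0.853 3.726
v -0.34 2.052 2.221
v -0.463 0.853 3.703
v -0.584 1.965 2.131
v -0.706 0.765 3.612
v -0.756 1.805 1.988
v -0.878 0.606 3.47
v -0.827 1.602 1.817
v -0.949 0.403 3.299
v -0.783 1.39 1.649
v -0.906 0.191 3.131
v -0.634 1.205 1.512
v -0.756 0.006 2.994
v -0.404 1.08 1.43
v -0.526 -0.119 2.911
v -0.133 1.036 1.416
v -0.256 -0.163 2.898
v 0.131 1.081 1.474
v 0.009 -0.118 2.956
v 0.344 1.207 1.594
v 0.221 0.008 3.076
v 0.468 1.392 1.754
v 0.345 0.193 3.236
v 2.86 0.848 1.449
v 2.557 0.582 2.364
v 2.122 2.726 1.751
v 1.819 2.46 2.666
v 4.561 1.4 2.174
v 4.258 1.134 3.089
v 3.823 3.278 2.476
v 3.52 3.012 3.391
f 2 1 5
f 2 5 3
f 3 5 6
f 3 6 4
f 5 1 7
f 5 7 6
f 6 7 8
f 6 8 4
f 7 1 9
f 7 9 8
f 8 9 10
f 8 10 4
f 9 1 11
f 9 11 10
f 10 11 12
f 10 12 4
f 11 1 13
f 11 13 12
f 12 13 14
f 12 14 4
f 13 1 15
f 13 15 14
f 14 15 16
f 14 16 4
f 15 1 17
f 15 17 16
f 16 17 18
f 16 18 4
f 17 1 19
f 17 19 18
f 18 19 20
f 18 20 4
f 19 1 2
f 19 2 20
f 20 2 3
f 20 3 4
f 22 21 25
f 22 25 23
f 23 25 26
f 23 26 24
f 25 21 27
f 25 27 26
f 26 27 28
f 26 28 24
f 27 21 29
f 27 29 28
f 28 29 30
f 28 30 24
f 29 21 31
f 29 31 30
f 30 31 32
f 30 32 24
f 31 21 33
f 31 33 32
f 32 33 34
f 32 34 24
f 33 21 35
f 33 35 34
f 34 35 36
f 34 36 24
f 35 21 37
f 35 37 36
f 36 37 38
f 36 38 24
f 37 21 39
f 37 39 38
f 38 39 40
f 38 40 24
f 39 21 41
f 39 41 40
f 40 41 42
f 40 42 24
f 41 21 43
f 41 43 42
f 42 43 44
f 42 44 24
f 43 21 22
f 43 22 44
f 44 22 23
f 44 23 24
f 46 45 49
f 46 49 47
f 47 49 50
f 47 50 48
f 49 45 51
f 49 51 50
f 50 51 52
f 50 52 48
f 51 45 53
f 51 53 52
f 52 53 54
f 52 54 48
f 53 45 55
f 53 55 54
f 54 55 56
f 54 56 48
f 55 45 57
f 55 57 56
f 56 57 58
f 56 58 48
f 57 45 59
f 57 59 58
f 58 59 60
f 58 60 48
f 59 45 61
f 59 61 60
f 60 61 62
f 60 62 48
f 61 45 63
f 61 63 62
f 62 63 64
f 62 64 48
f 63 45 65
f 63 65 64
f 64 65 66
f 64 66 48
f 65 45 67
f 65 67 66
f 66 67 68
f 66 68 48
f 67 45 69
f 67 69 68
f 68 69 70
f 68 70 48
f 69 45 71
f 69 71 70
f 70 71 72
f 70 72 48
f 71 45 73
f 71 73 72
f 72 73 74
f 72 74 48
f 73 45 75
f 73 75 74
f 74 75 76
f 74 76 48
f 75 45 46
f 75 46 76
f 76 46 47
f 76 47 48
f 78 80 77
f 81 78 77
f 77 80 79
f 79 81 77
f 78 84 80
f 82 78 81
f 82 84 78
f 80 84 79
f 83 81 79
f 79 84 83
f 83 82 81
f 84 82 83

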